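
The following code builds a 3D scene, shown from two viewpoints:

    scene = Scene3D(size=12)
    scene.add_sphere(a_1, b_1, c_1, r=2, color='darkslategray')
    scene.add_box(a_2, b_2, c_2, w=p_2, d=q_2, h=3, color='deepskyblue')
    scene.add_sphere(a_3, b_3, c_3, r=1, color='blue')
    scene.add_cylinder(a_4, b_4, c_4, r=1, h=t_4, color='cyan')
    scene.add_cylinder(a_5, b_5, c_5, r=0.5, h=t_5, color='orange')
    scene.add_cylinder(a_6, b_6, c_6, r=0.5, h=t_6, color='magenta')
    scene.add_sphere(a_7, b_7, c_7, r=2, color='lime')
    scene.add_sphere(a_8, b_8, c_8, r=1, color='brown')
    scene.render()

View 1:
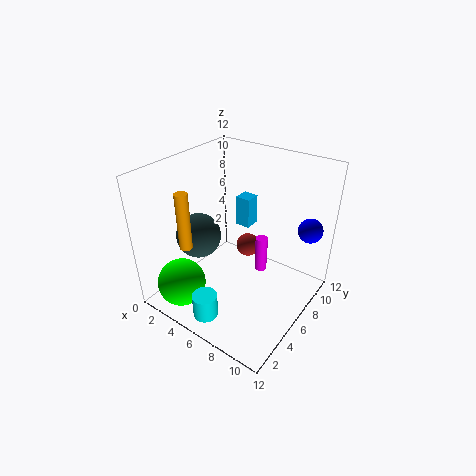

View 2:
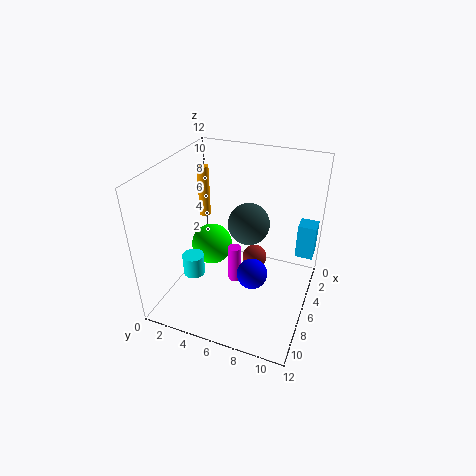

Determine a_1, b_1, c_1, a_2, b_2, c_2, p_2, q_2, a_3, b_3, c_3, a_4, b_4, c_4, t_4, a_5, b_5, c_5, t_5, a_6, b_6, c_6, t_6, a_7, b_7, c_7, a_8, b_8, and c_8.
a_1 = 2; b_1 = 5.5; c_1 = 5; a_2 = 2.5; b_2 = 10.5; c_2 = 4; p_2 = 1.5; q_2 = 1.5; a_3 = 11; b_3 = 9; c_3 = 7; a_4 = 6; b_4 = 1.5; c_4 = 1; t_4 = 2; a_5 = 4; b_5 = 2; c_5 = 6.5; t_5 = 4.5; a_6 = 8; b_6 = 6.5; c_6 = 3.5; t_6 = 3; a_7 = 3; b_7 = 2; c_7 = 2.5; a_8 = 6; b_8 = 7.5; c_8 = 4.5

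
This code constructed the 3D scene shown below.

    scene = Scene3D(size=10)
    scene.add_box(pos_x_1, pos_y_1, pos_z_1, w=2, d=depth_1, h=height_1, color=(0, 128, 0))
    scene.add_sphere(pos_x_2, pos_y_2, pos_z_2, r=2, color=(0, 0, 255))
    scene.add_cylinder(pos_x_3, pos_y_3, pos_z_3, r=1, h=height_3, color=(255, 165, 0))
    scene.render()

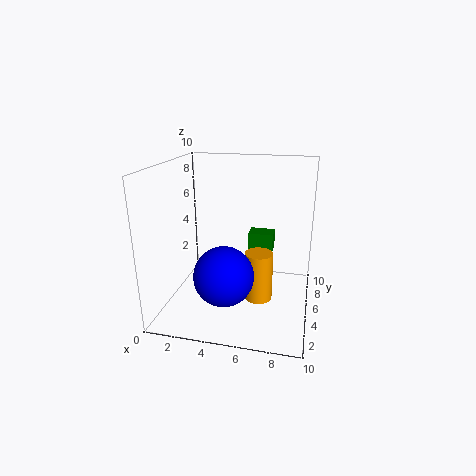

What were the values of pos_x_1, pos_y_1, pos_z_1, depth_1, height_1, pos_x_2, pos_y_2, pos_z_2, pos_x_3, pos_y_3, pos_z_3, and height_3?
pos_x_1 = 5; pos_y_1 = 8.5; pos_z_1 = 2.5; depth_1 = 1.5; height_1 = 1.5; pos_x_2 = 4.5; pos_y_2 = 3; pos_z_2 = 3; pos_x_3 = 6.5; pos_y_3 = 5; pos_z_3 = 0.5; height_3 = 3.5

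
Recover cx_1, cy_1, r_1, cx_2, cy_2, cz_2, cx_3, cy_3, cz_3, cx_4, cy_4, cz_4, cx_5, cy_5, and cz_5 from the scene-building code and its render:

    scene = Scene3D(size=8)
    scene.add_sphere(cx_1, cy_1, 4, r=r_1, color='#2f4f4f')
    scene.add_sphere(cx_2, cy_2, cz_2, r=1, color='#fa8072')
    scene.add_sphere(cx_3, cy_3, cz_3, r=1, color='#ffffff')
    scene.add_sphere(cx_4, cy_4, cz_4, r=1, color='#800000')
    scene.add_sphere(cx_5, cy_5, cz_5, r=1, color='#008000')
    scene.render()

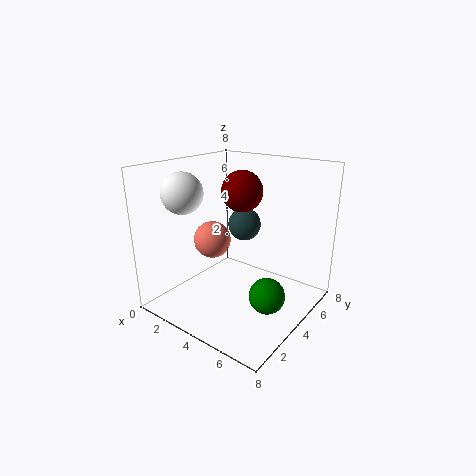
cx_1 = 3, cy_1 = 6, r_1 = 1, cx_2 = 3, cy_2 = 3, cz_2 = 4, cx_3 = 3, cy_3 = 1, cz_3 = 7, cx_4 = 5, cy_4 = 3, cz_4 = 7, cx_5 = 6, cy_5 = 4, cz_5 = 1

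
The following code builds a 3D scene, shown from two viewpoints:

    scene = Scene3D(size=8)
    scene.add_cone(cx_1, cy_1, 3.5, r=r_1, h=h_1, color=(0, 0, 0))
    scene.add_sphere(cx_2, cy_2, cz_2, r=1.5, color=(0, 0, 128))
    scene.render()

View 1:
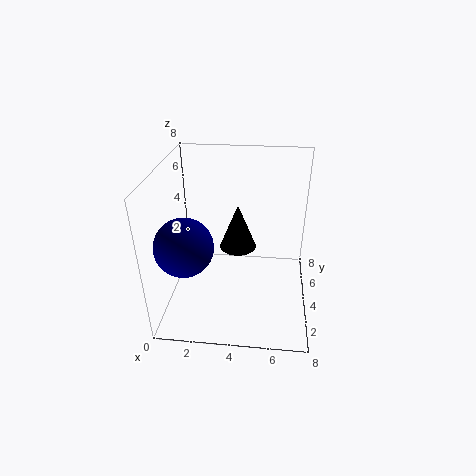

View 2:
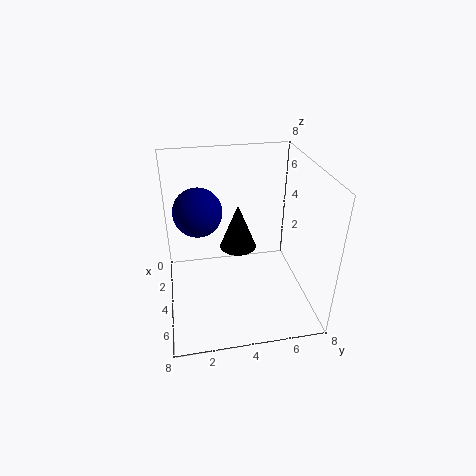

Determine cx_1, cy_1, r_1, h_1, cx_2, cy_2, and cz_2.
cx_1 = 4; cy_1 = 4; r_1 = 1; h_1 = 2.5; cx_2 = 1.5; cy_2 = 2; cz_2 = 4.5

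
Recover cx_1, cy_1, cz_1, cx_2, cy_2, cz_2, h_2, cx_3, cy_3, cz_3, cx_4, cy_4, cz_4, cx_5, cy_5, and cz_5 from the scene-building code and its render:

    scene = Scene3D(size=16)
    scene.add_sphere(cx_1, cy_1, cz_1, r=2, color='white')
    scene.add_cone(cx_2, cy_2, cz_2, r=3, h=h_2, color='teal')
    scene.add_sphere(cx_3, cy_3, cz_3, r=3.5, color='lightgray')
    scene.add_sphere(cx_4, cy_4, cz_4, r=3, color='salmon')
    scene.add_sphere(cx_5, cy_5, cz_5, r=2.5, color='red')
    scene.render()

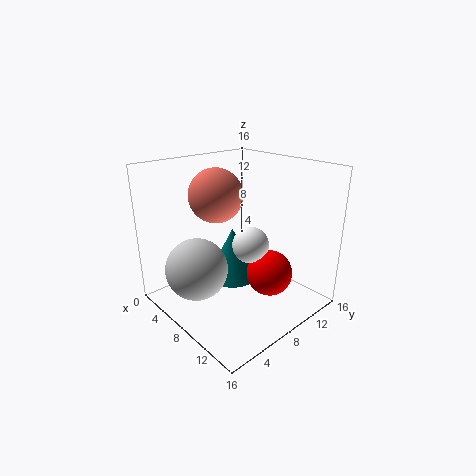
cx_1 = 9.5; cy_1 = 8.5; cz_1 = 7.5; cx_2 = 6.5; cy_2 = 8.5; cz_2 = 2.5; h_2 = 6; cx_3 = 5.5; cy_3 = 4; cz_3 = 4.5; cx_4 = 5.5; cy_4 = 7; cz_4 = 12.5; cx_5 = 11.5; cy_5 = 9.5; cz_5 = 4.5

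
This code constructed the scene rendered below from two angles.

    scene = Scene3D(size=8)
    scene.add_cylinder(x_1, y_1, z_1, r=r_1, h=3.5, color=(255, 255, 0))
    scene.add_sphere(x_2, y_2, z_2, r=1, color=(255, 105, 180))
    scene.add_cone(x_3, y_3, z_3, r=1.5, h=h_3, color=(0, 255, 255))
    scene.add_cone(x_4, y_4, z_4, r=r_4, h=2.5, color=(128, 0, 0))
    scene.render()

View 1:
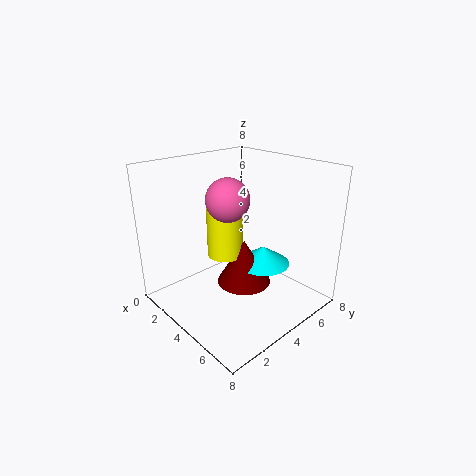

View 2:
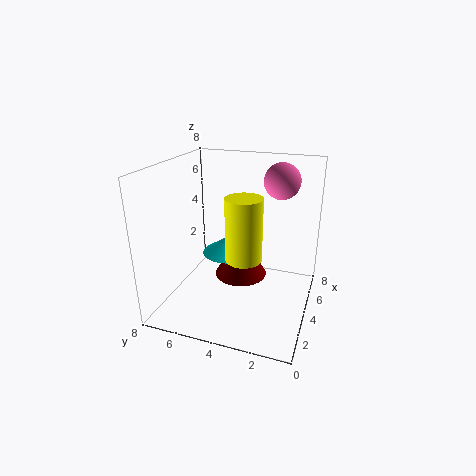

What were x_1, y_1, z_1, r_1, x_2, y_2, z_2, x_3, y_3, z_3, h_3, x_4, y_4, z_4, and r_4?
x_1 = 3.5, y_1 = 3.5, z_1 = 3, r_1 = 1, x_2 = 5.5, y_2 = 2, z_2 = 7, x_3 = 5, y_3 = 5, z_3 = 2.5, h_3 = 1, x_4 = 4.5, y_4 = 4, z_4 = 1.5, r_4 = 1.5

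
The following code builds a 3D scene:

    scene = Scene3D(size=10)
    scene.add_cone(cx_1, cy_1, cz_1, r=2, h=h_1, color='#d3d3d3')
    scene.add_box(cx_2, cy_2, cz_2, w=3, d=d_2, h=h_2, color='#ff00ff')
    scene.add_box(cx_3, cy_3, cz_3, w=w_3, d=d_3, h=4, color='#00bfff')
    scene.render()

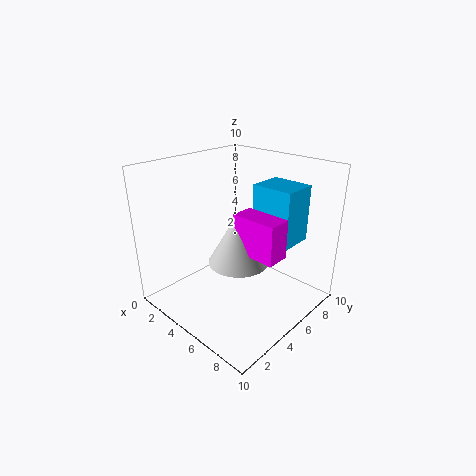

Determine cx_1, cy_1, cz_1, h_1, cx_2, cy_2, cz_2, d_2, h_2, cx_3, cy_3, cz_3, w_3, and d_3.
cx_1 = 6; cy_1 = 4; cz_1 = 4; h_1 = 3.5; cx_2 = 6; cy_2 = 3.5; cz_2 = 5; d_2 = 1.5; h_2 = 2.5; cx_3 = 5; cy_3 = 6.5; cz_3 = 4.5; w_3 = 3; d_3 = 2.5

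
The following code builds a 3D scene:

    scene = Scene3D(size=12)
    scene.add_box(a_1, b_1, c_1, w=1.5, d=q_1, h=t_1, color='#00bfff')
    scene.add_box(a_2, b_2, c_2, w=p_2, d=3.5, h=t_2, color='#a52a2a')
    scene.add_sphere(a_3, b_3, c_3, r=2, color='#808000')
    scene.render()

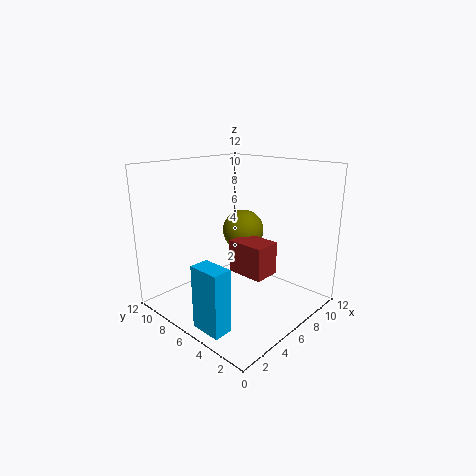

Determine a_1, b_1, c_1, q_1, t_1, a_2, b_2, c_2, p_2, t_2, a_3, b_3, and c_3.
a_1 = 0.5; b_1 = 3; c_1 = 0.5; q_1 = 2.5; t_1 = 5; a_2 = 7; b_2 = 4.5; c_2 = 2; p_2 = 2.5; t_2 = 3; a_3 = 10; b_3 = 9; c_3 = 5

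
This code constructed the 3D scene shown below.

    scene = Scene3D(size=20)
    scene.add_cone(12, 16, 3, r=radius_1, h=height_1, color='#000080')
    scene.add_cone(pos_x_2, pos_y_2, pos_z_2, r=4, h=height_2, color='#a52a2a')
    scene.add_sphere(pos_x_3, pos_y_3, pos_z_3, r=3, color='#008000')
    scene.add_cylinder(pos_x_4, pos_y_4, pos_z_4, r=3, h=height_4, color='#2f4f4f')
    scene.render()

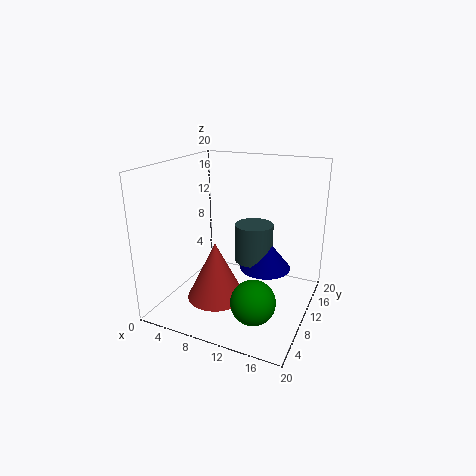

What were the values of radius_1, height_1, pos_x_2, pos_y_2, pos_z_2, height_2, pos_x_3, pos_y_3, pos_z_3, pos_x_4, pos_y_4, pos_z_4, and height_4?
radius_1 = 4
height_1 = 5
pos_x_2 = 8
pos_y_2 = 7
pos_z_2 = 2
height_2 = 8
pos_x_3 = 14
pos_y_3 = 6
pos_z_3 = 3
pos_x_4 = 10
pos_y_4 = 16
pos_z_4 = 4
height_4 = 6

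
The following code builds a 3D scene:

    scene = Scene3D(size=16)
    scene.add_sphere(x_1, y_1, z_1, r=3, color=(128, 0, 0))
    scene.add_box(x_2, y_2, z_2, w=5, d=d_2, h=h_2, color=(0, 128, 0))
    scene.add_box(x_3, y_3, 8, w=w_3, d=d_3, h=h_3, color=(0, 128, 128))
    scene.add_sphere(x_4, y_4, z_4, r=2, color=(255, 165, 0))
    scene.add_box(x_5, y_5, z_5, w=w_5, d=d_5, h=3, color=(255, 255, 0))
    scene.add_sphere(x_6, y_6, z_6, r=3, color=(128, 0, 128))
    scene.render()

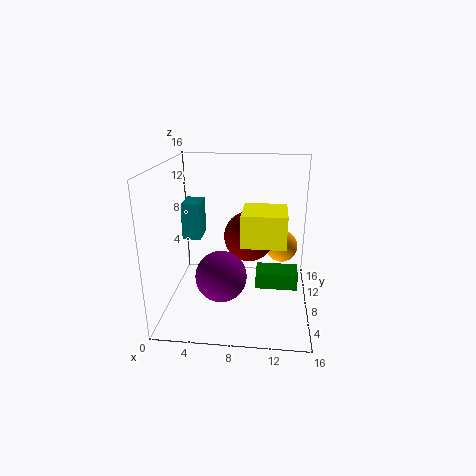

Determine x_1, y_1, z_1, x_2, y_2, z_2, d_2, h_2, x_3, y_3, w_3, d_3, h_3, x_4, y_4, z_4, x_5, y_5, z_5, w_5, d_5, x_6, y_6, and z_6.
x_1 = 9; y_1 = 11; z_1 = 7; x_2 = 10; y_2 = 9; z_2 = 1; d_2 = 3; h_2 = 2; x_3 = 2; y_3 = 7; w_3 = 2; d_3 = 3; h_3 = 4; x_4 = 13; y_4 = 13; z_4 = 5; x_5 = 9; y_5 = 1; z_5 = 10; w_5 = 4; d_5 = 4; x_6 = 6; y_6 = 8; z_6 = 3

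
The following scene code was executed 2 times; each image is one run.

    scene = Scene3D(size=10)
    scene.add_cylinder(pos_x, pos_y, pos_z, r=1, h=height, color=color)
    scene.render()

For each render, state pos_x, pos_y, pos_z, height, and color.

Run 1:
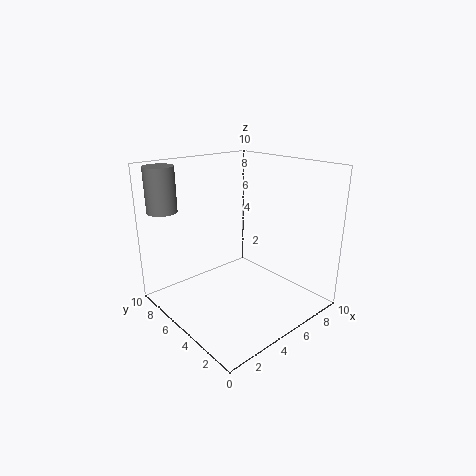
pos_x = 1
pos_y = 8
pos_z = 7
height = 3
color = 'gray'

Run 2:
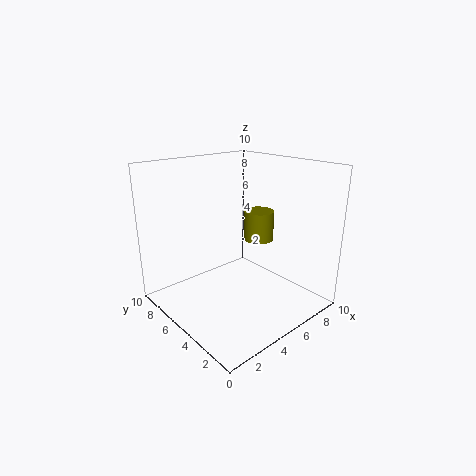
pos_x = 6
pos_y = 4
pos_z = 5
height = 2
color = 'olive'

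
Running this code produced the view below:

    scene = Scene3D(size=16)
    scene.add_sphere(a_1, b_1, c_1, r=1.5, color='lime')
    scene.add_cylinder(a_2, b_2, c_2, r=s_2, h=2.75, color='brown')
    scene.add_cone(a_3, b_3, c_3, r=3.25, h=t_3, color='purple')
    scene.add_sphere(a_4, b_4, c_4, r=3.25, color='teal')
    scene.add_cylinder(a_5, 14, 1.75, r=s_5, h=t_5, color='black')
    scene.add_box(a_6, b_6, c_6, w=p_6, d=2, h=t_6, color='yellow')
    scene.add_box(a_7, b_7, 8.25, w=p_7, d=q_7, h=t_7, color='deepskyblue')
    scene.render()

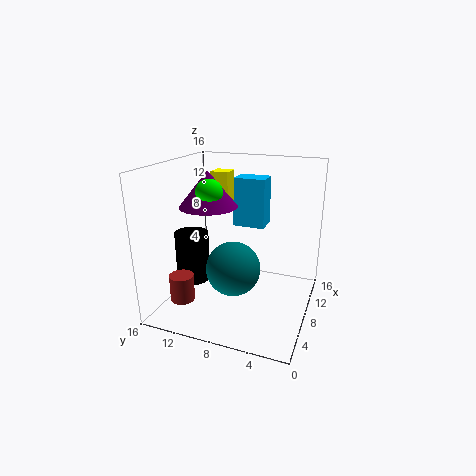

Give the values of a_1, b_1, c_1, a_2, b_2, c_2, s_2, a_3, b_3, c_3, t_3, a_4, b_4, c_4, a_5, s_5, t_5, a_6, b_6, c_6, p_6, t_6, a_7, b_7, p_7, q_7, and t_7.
a_1 = 7.25
b_1 = 11
c_1 = 13
a_2 = 2.25
b_2 = 12
c_2 = 2.75
s_2 = 1.25
a_3 = 8
b_3 = 11.5
c_3 = 11.25
t_3 = 4
a_4 = 9
b_4 = 9
c_4 = 3.5
a_5 = 8.25
s_5 = 2
t_5 = 6
a_6 = 8.75
b_6 = 9.5
c_6 = 11.5
p_6 = 2
t_6 = 3.5
a_7 = 11
b_7 = 6
p_7 = 2.75
q_7 = 3.75
t_7 = 5.75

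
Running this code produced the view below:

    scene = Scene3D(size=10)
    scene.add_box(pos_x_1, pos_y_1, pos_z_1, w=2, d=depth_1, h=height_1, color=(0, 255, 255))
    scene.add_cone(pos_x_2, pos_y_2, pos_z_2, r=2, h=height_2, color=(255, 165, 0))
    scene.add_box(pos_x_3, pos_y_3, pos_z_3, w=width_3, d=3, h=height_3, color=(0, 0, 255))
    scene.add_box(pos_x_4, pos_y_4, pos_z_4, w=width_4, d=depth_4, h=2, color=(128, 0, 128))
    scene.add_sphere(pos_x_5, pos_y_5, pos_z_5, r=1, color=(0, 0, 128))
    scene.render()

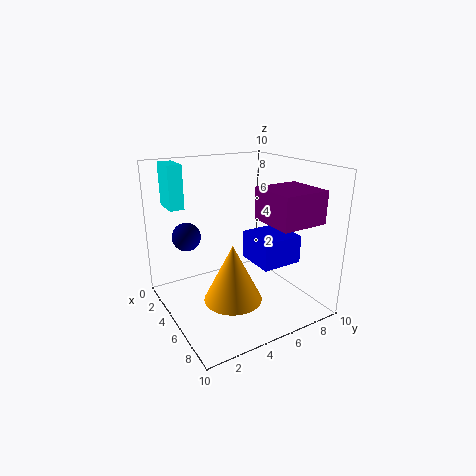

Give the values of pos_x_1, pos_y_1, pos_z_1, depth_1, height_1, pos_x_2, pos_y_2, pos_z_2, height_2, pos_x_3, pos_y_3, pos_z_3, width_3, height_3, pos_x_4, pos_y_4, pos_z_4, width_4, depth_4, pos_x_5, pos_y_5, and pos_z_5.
pos_x_1 = 1, pos_y_1 = 1, pos_z_1 = 7, depth_1 = 1, height_1 = 3, pos_x_2 = 6, pos_y_2 = 4, pos_z_2 = 1, height_2 = 4, pos_x_3 = 4, pos_y_3 = 6, pos_z_3 = 3, width_3 = 3, height_3 = 2, pos_x_4 = 7, pos_y_4 = 5, pos_z_4 = 7, width_4 = 3, depth_4 = 3, pos_x_5 = 3, pos_y_5 = 2, pos_z_5 = 5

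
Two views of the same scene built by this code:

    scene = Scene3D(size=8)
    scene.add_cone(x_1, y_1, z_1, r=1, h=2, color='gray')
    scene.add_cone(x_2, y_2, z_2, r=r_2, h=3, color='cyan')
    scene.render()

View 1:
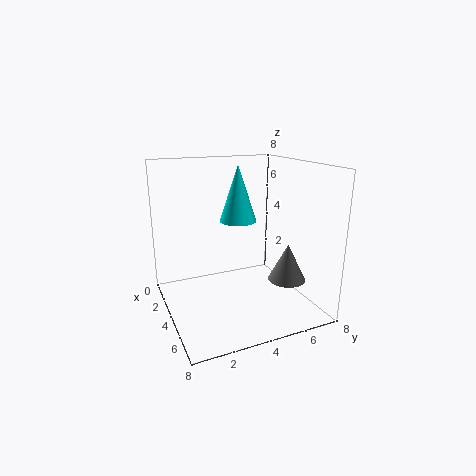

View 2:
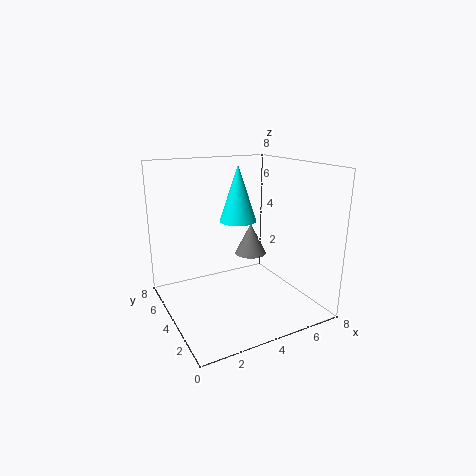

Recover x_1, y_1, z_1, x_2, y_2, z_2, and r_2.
x_1 = 6; y_1 = 6; z_1 = 2; x_2 = 4; y_2 = 4; z_2 = 5; r_2 = 1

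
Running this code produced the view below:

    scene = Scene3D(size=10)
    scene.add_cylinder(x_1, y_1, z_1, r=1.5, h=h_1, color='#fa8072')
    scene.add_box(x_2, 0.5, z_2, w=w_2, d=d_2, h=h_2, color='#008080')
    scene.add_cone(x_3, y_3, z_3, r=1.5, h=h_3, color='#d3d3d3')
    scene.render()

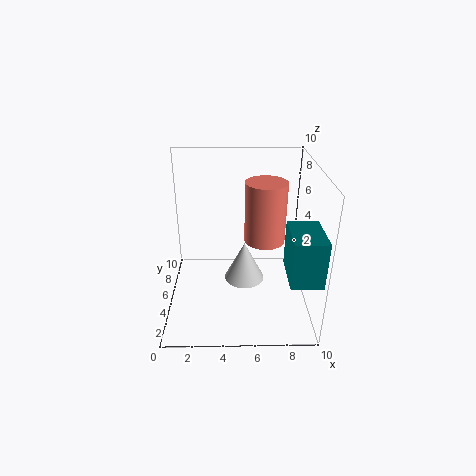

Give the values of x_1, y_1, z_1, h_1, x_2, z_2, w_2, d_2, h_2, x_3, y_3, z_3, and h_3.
x_1 = 7, y_1 = 6.5, z_1 = 4, h_1 = 4.5, x_2 = 8, z_2 = 4, w_2 = 2, d_2 = 3, h_2 = 3, x_3 = 5.5, y_3 = 6, z_3 = 1, h_3 = 3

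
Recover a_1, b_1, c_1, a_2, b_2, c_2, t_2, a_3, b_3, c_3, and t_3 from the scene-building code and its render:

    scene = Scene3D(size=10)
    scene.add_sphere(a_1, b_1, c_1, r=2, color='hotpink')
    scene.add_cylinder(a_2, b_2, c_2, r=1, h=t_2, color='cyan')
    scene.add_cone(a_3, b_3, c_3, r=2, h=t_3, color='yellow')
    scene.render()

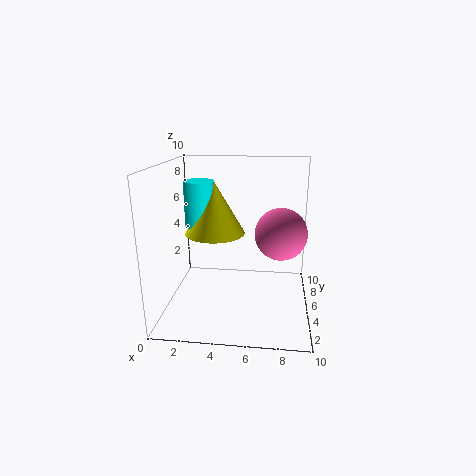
a_1 = 8, b_1 = 7.5, c_1 = 4.5, a_2 = 2.5, b_2 = 4.5, c_2 = 6, t_2 = 3, a_3 = 3.5, b_3 = 4.5, c_3 = 5.5, t_3 = 3.5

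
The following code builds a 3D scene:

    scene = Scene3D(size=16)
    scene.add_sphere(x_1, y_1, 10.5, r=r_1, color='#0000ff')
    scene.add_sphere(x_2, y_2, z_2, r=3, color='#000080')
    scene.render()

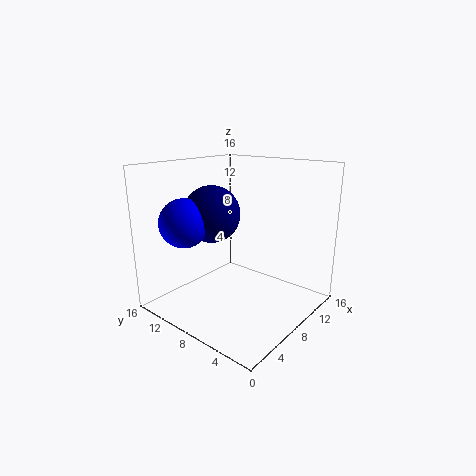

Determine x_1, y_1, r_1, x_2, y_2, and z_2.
x_1 = 2.5; y_1 = 10.5; r_1 = 2.5; x_2 = 5.5; y_2 = 9.5; z_2 = 11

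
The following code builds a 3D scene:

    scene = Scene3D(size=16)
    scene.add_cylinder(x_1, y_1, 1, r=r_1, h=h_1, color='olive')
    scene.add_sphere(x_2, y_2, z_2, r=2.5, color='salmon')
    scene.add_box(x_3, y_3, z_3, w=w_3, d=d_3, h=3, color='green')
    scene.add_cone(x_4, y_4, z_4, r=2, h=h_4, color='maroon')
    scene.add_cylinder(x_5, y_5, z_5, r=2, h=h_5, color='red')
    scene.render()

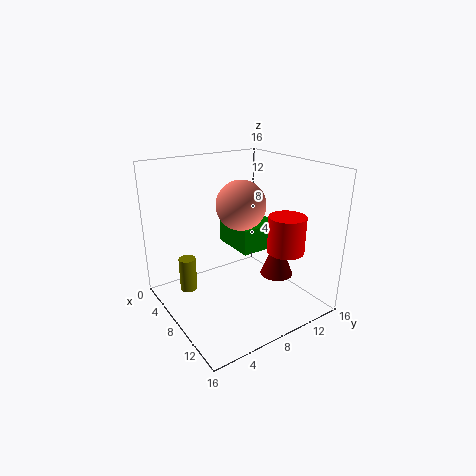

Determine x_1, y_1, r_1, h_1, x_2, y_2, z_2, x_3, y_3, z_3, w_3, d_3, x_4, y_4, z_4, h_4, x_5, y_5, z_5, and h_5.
x_1 = 4, y_1 = 3.5, r_1 = 1, h_1 = 4, x_2 = 10, y_2 = 7, z_2 = 12.5, x_3 = 2.5, y_3 = 9, z_3 = 5.5, w_3 = 5.5, d_3 = 5, x_4 = 8.5, y_4 = 13.5, z_4 = 2, h_4 = 5, x_5 = 12, y_5 = 11.5, z_5 = 7, h_5 = 4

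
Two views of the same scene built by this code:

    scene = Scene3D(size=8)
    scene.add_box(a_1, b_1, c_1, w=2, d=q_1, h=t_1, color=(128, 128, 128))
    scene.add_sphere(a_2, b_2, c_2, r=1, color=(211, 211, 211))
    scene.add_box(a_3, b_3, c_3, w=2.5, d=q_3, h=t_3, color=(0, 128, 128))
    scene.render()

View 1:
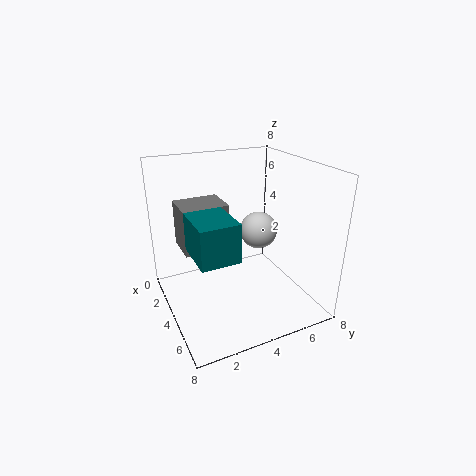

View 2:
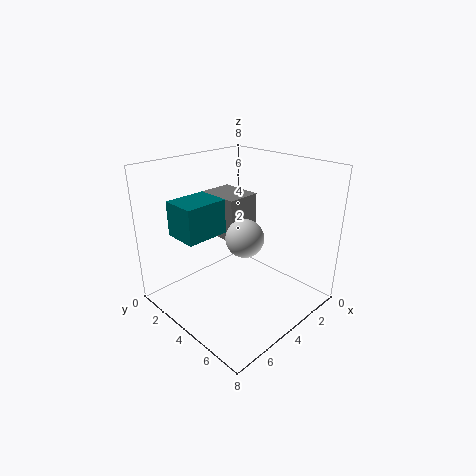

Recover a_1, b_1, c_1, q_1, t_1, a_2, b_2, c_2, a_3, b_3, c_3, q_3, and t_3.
a_1 = 2; b_1 = 1; c_1 = 3.5; q_1 = 2.5; t_1 = 2.5; a_2 = 4.5; b_2 = 5; c_2 = 4.5; a_3 = 4; b_3 = 1; c_3 = 4; q_3 = 2; t_3 = 2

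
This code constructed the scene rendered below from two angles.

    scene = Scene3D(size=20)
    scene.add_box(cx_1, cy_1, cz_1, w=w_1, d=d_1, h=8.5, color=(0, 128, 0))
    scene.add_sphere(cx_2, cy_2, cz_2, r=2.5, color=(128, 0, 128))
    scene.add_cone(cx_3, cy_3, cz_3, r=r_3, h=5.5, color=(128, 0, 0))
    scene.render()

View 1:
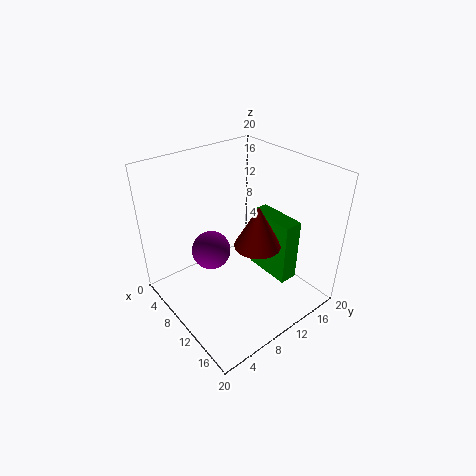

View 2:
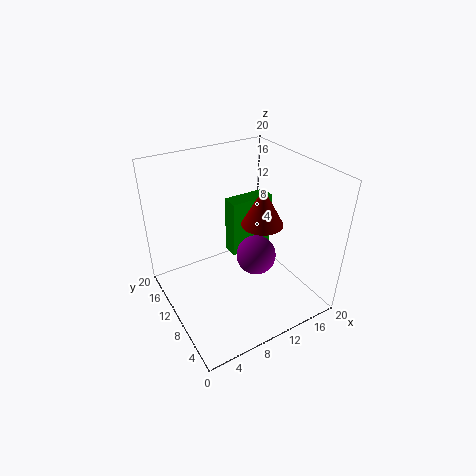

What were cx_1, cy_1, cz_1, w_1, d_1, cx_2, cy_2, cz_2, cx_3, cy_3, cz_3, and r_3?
cx_1 = 10.5
cy_1 = 12
cz_1 = 5.5
w_1 = 6.5
d_1 = 2.5
cx_2 = 10
cy_2 = 5.5
cz_2 = 10
cx_3 = 14
cy_3 = 10
cz_3 = 11
r_3 = 3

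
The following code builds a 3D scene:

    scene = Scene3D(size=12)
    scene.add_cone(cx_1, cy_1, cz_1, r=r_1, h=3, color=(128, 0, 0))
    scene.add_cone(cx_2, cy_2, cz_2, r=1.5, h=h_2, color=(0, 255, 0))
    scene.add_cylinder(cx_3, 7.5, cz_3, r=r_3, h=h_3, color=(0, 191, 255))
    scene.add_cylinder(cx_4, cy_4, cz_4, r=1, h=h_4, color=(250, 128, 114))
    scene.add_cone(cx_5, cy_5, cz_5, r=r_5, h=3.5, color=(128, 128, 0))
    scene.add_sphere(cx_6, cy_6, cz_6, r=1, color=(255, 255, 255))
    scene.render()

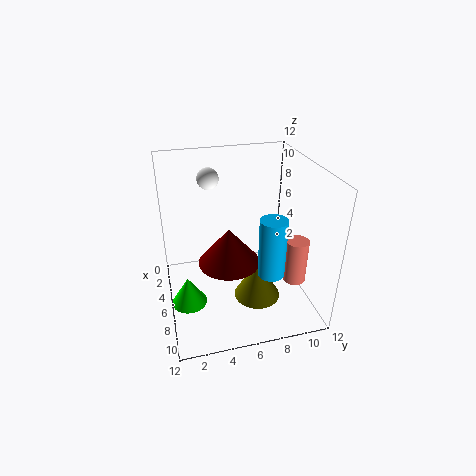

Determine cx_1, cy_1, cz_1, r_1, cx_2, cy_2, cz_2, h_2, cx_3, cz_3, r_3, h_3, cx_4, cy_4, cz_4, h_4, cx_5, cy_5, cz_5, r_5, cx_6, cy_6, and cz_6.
cx_1 = 7
cy_1 = 5
cz_1 = 4.5
r_1 = 2.5
cx_2 = 6.5
cy_2 = 1.5
cz_2 = 0.5
h_2 = 2.5
cx_3 = 10
cz_3 = 5
r_3 = 1
h_3 = 4.5
cx_4 = 7
cy_4 = 11
cz_4 = 1.5
h_4 = 4
cx_5 = 7
cy_5 = 7.5
cz_5 = 0.5
r_5 = 2
cx_6 = 1
cy_6 = 4.5
cz_6 = 9.5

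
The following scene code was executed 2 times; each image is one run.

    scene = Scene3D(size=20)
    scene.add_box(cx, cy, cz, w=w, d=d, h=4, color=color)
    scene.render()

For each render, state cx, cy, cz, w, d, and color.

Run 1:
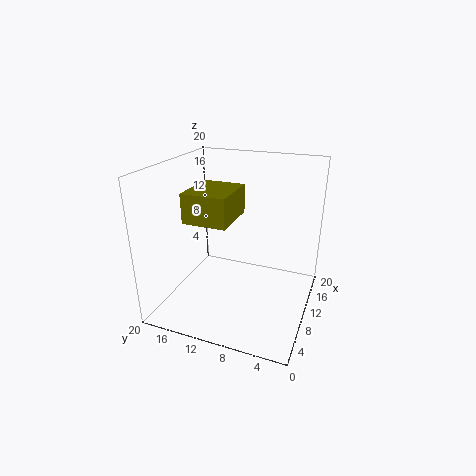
cx = 5.5; cy = 10; cz = 13; w = 7; d = 6; color = 'olive'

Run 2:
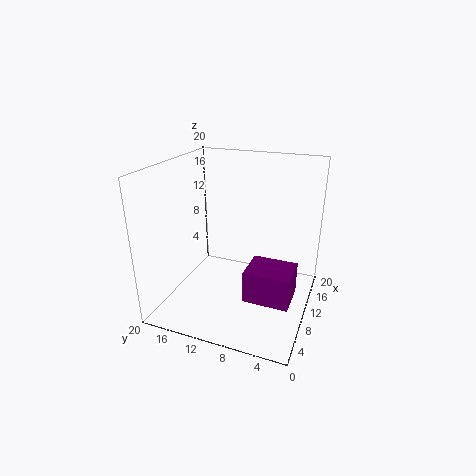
cx = 2.5; cy = 1; cz = 5.5; w = 4.5; d = 5.5; color = 'purple'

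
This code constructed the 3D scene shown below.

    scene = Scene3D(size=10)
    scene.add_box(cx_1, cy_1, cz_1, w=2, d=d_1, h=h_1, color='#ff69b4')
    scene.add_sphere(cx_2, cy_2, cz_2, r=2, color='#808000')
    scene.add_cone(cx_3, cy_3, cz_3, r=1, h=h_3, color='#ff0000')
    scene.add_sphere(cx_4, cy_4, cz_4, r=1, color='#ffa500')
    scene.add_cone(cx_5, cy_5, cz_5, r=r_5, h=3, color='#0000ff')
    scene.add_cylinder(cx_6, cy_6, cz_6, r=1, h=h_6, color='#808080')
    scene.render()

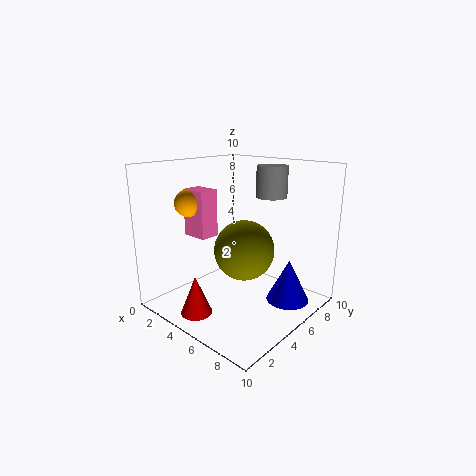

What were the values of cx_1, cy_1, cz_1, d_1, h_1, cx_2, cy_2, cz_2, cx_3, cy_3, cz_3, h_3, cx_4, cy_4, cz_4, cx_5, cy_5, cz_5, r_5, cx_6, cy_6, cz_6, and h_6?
cx_1 = 0.5
cy_1 = 4
cz_1 = 4.5
d_1 = 1.5
h_1 = 3.5
cx_2 = 6
cy_2 = 4.5
cz_2 = 4.5
cx_3 = 5
cy_3 = 1
cz_3 = 1
h_3 = 2.5
cx_4 = 1
cy_4 = 4
cz_4 = 7
cx_5 = 8
cy_5 = 7
cz_5 = 0.5
r_5 = 1.5
cx_6 = 7
cy_6 = 6
cz_6 = 8
h_6 = 2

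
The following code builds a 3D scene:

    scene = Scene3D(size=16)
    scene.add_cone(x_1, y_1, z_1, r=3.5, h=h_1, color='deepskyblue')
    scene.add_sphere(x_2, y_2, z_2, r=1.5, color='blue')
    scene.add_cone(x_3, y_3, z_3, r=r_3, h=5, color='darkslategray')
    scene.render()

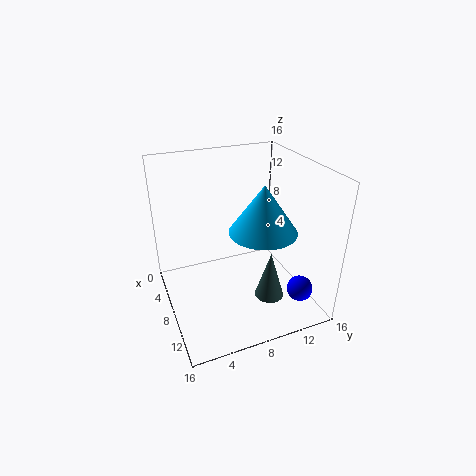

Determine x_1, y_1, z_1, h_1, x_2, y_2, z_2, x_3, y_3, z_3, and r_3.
x_1 = 11, y_1 = 9.5, z_1 = 10, h_1 = 5, x_2 = 11.5, y_2 = 14.5, z_2 = 1.5, x_3 = 13, y_3 = 9.5, z_3 = 3.5, r_3 = 1.5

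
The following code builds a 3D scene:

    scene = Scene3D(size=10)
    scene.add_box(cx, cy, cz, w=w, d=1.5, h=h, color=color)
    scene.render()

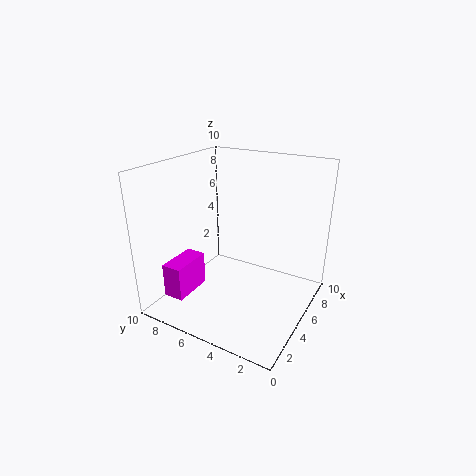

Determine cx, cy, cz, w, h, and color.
cx = 2, cy = 8, cz = 0.5, w = 3, h = 2.5, color = 'magenta'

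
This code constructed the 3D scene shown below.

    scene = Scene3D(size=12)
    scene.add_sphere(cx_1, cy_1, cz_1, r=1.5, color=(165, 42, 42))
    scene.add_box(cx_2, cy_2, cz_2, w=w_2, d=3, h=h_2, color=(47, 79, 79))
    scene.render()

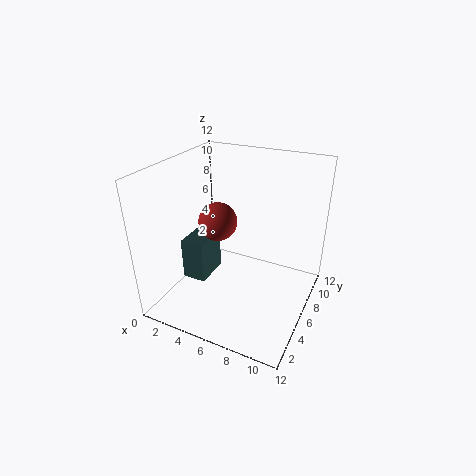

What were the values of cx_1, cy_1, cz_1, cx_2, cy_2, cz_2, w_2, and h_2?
cx_1 = 5, cy_1 = 4.5, cz_1 = 8, cx_2 = 2, cy_2 = 3.5, cz_2 = 2.5, w_2 = 2, h_2 = 3.5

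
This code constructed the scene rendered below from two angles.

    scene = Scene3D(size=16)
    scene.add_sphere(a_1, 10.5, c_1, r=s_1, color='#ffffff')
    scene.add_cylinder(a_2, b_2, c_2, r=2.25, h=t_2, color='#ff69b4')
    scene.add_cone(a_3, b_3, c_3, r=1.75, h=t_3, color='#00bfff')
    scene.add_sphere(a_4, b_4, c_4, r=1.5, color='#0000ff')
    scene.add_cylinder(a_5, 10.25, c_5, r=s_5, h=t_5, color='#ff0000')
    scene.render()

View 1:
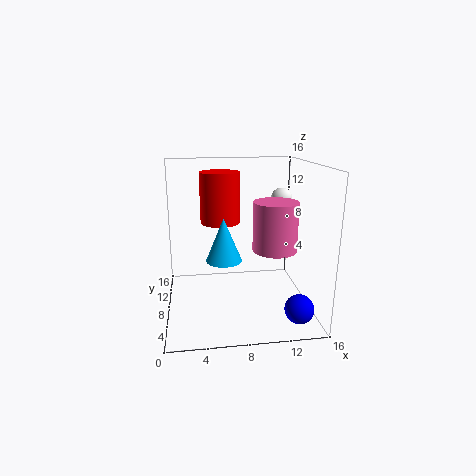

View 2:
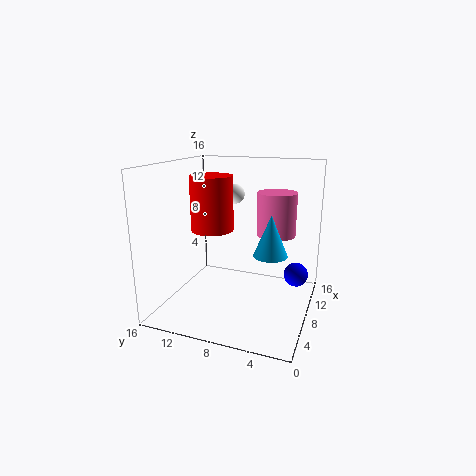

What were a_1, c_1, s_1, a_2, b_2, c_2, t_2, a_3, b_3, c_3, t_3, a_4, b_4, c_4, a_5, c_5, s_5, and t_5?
a_1 = 13.5; c_1 = 11.75; s_1 = 1.25; a_2 = 11.25; b_2 = 4.5; c_2 = 7.75; t_2 = 5; a_3 = 6; b_3 = 3.75; c_3 = 7.25; t_3 = 4.25; a_4 = 13.5; b_4 = 2.25; c_4 = 2; a_5 = 6.25; c_5 = 9.25; s_5 = 2.25; t_5 = 5.75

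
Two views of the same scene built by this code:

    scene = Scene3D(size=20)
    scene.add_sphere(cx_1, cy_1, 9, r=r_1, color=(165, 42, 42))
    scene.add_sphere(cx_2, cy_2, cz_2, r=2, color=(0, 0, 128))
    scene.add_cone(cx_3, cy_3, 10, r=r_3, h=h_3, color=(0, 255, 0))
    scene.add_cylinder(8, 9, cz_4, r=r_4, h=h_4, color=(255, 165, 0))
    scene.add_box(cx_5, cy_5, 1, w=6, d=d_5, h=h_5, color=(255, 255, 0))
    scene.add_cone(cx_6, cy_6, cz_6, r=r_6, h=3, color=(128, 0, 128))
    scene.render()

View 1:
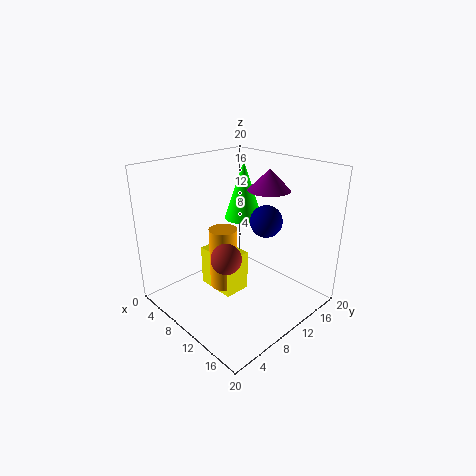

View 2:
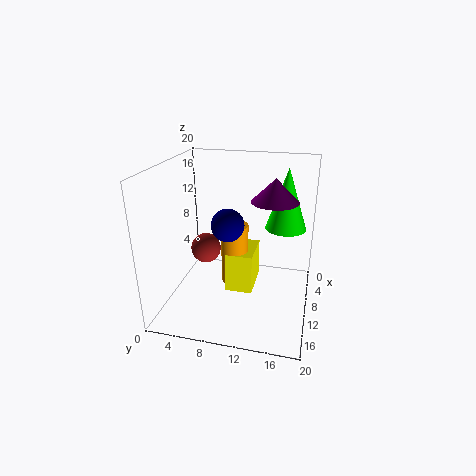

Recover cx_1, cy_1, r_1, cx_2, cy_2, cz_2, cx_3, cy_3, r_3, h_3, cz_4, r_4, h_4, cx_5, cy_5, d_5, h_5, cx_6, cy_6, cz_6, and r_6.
cx_1 = 12, cy_1 = 6, r_1 = 2, cx_2 = 15, cy_2 = 10, cz_2 = 14, cx_3 = 5, cy_3 = 16, r_3 = 3, h_3 = 9, cz_4 = 2, r_4 = 2, h_4 = 9, cx_5 = 4, cy_5 = 8, d_5 = 4, h_5 = 6, cx_6 = 11, cy_6 = 15, cz_6 = 16, r_6 = 3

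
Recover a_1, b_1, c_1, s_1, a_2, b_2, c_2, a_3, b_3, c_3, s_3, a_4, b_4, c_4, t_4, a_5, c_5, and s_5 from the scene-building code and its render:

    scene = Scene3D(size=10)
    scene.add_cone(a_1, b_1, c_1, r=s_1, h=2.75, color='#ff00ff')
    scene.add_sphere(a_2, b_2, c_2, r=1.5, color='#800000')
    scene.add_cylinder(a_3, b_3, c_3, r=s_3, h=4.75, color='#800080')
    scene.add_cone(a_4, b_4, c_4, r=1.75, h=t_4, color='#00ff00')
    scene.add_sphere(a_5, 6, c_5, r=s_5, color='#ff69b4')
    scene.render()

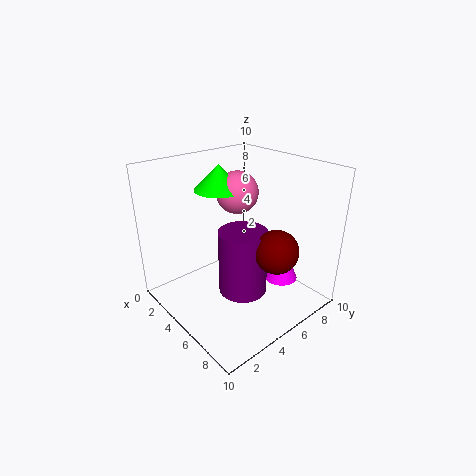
a_1 = 6.5; b_1 = 8; c_1 = 1.25; s_1 = 1.25; a_2 = 7.5; b_2 = 6.25; c_2 = 4.5; a_3 = 5.25; b_3 = 5.25; c_3 = 0.75; s_3 = 1.75; a_4 = 3; b_4 = 5; c_4 = 8; t_4 = 1.75; a_5 = 3.75; c_5 = 7.75; s_5 = 1.5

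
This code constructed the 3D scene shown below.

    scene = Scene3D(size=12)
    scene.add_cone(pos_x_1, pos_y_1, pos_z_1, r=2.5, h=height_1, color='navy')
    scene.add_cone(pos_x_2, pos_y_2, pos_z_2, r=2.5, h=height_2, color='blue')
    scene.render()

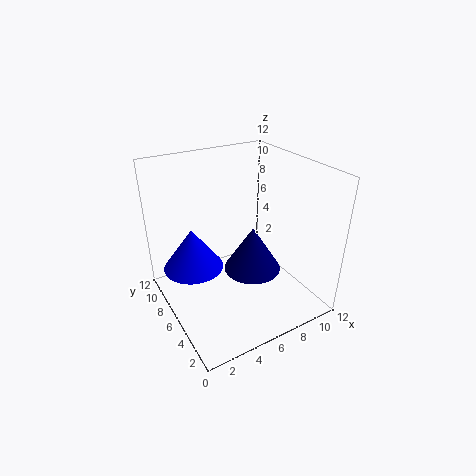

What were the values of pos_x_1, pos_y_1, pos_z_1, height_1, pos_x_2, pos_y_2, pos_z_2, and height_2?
pos_x_1 = 7.5
pos_y_1 = 6
pos_z_1 = 2.5
height_1 = 4
pos_x_2 = 2.5
pos_y_2 = 7.5
pos_z_2 = 3.5
height_2 = 3.5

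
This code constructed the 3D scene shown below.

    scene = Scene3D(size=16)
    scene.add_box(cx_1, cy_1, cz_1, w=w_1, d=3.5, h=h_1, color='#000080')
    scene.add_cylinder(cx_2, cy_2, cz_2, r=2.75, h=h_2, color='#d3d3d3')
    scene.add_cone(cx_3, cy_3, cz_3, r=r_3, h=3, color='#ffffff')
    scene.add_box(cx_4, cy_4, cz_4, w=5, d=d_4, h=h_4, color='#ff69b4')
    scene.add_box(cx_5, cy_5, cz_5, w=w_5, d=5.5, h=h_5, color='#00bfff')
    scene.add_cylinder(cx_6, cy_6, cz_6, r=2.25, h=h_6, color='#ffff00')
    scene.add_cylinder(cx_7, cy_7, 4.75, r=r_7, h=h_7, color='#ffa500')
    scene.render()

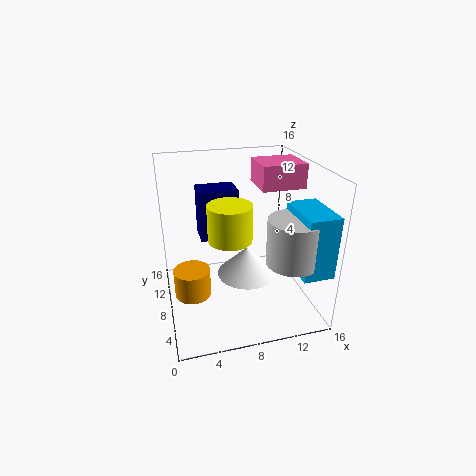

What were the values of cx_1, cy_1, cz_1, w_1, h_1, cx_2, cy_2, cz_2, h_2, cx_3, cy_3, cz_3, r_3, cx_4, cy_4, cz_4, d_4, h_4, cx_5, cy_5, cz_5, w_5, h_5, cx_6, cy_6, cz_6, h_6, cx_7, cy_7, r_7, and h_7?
cx_1 = 4.5; cy_1 = 12.25; cz_1 = 5.75; w_1 = 4.75; h_1 = 6.25; cx_2 = 12.5; cy_2 = 3.25; cz_2 = 7; h_2 = 4.75; cx_3 = 8; cy_3 = 4.5; cz_3 = 5.75; r_3 = 3; cx_4 = 10.75; cy_4 = 8; cz_4 = 13; d_4 = 4.5; h_4 = 2.75; cx_5 = 12.75; cy_5 = 0.75; cz_5 = 6; w_5 = 3.25; h_5 = 6.5; cx_6 = 6.5; cy_6 = 5.5; cz_6 = 9.25; h_6 = 3.75; cx_7 = 2.25; cy_7 = 3.75; r_7 = 1.75; h_7 = 2.75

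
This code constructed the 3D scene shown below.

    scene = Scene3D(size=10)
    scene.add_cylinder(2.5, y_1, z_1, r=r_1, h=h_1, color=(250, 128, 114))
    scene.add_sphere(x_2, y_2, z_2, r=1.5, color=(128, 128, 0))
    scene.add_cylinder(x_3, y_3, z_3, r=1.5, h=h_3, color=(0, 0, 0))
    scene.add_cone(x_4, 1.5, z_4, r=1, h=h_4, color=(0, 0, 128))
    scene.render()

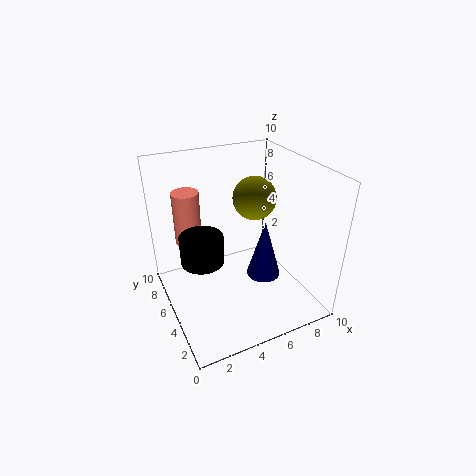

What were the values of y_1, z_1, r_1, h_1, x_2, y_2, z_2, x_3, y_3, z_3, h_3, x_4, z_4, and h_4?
y_1 = 8.5; z_1 = 3.5; r_1 = 1; h_1 = 4; x_2 = 6.5; y_2 = 5.5; z_2 = 7.5; x_3 = 2.5; y_3 = 5.5; z_3 = 3.5; h_3 = 2; x_4 = 5; z_4 = 4.5; h_4 = 3.5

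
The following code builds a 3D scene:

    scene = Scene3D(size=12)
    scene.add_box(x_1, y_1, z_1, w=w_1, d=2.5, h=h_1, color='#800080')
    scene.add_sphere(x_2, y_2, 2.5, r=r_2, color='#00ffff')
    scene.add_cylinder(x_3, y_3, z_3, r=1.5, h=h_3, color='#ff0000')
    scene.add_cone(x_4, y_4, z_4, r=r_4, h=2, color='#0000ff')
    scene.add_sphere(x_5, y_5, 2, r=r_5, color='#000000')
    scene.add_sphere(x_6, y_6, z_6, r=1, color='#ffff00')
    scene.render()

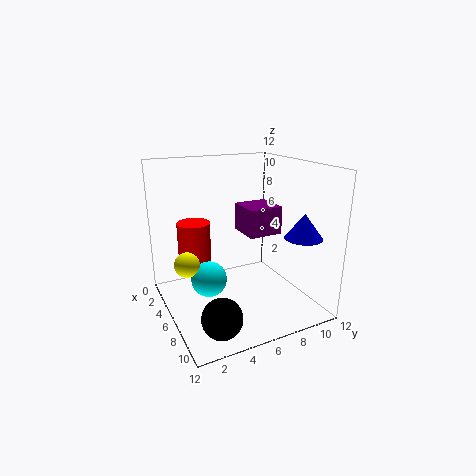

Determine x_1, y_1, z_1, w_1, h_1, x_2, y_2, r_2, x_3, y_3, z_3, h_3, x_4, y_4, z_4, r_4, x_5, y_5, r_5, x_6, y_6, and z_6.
x_1 = 7.5, y_1 = 5, z_1 = 7.5, w_1 = 2.5, h_1 = 2, x_2 = 5.5, y_2 = 3.5, r_2 = 1.5, x_3 = 2, y_3 = 3.5, z_3 = 2, h_3 = 4.5, x_4 = 9.5, y_4 = 10, z_4 = 6.5, r_4 = 1.5, x_5 = 10.5, y_5 = 2.5, r_5 = 1.5, x_6 = 6, y_6 = 1.5, z_6 = 4.5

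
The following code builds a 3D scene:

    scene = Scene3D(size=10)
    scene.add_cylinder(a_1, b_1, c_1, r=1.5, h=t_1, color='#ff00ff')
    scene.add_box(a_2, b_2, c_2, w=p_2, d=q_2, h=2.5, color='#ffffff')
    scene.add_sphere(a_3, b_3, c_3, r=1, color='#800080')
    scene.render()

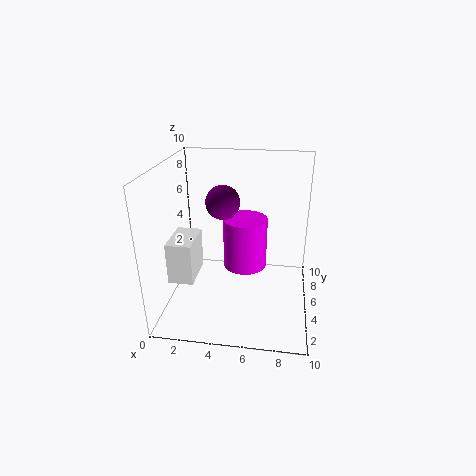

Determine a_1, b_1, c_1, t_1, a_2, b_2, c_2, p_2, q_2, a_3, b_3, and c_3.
a_1 = 5.5; b_1 = 5; c_1 = 3; t_1 = 3.5; a_2 = 1.5; b_2 = 0.5; c_2 = 4; p_2 = 1.5; q_2 = 2.5; a_3 = 4.5; b_3 = 2.5; c_3 = 8.5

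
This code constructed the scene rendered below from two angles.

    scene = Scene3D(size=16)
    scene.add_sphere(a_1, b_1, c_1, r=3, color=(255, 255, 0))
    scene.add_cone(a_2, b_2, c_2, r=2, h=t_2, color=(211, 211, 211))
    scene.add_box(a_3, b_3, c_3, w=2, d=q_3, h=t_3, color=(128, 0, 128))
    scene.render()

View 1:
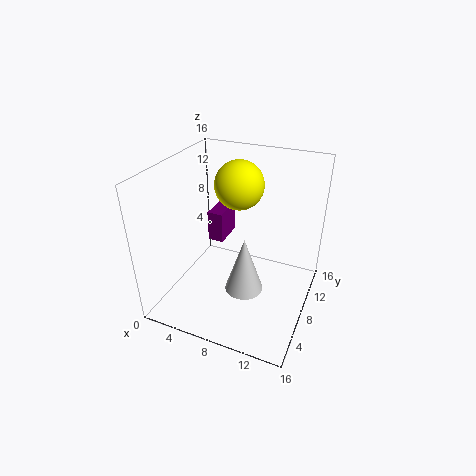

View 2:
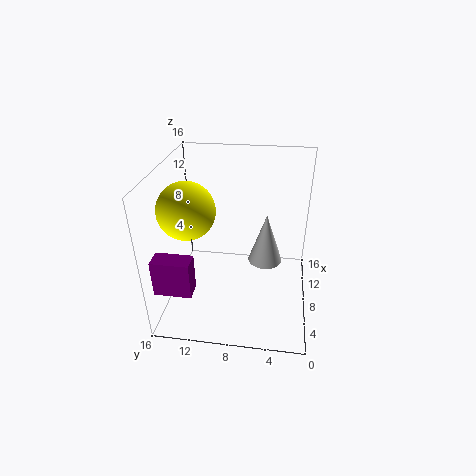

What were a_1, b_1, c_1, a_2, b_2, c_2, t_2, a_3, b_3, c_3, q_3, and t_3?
a_1 = 6; b_1 = 13; c_1 = 12; a_2 = 10; b_2 = 5; c_2 = 4; t_2 = 6; a_3 = 2; b_3 = 12; c_3 = 4; q_3 = 4; t_3 = 4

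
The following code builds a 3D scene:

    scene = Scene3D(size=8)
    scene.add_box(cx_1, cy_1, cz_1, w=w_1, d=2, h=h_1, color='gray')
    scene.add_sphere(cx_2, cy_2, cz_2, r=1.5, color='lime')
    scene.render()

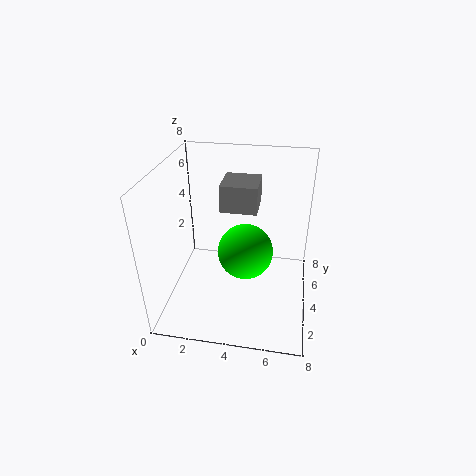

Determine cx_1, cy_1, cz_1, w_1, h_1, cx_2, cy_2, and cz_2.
cx_1 = 3; cy_1 = 4; cz_1 = 5.5; w_1 = 2; h_1 = 1.5; cx_2 = 4.5; cy_2 = 3.5; cz_2 = 3.5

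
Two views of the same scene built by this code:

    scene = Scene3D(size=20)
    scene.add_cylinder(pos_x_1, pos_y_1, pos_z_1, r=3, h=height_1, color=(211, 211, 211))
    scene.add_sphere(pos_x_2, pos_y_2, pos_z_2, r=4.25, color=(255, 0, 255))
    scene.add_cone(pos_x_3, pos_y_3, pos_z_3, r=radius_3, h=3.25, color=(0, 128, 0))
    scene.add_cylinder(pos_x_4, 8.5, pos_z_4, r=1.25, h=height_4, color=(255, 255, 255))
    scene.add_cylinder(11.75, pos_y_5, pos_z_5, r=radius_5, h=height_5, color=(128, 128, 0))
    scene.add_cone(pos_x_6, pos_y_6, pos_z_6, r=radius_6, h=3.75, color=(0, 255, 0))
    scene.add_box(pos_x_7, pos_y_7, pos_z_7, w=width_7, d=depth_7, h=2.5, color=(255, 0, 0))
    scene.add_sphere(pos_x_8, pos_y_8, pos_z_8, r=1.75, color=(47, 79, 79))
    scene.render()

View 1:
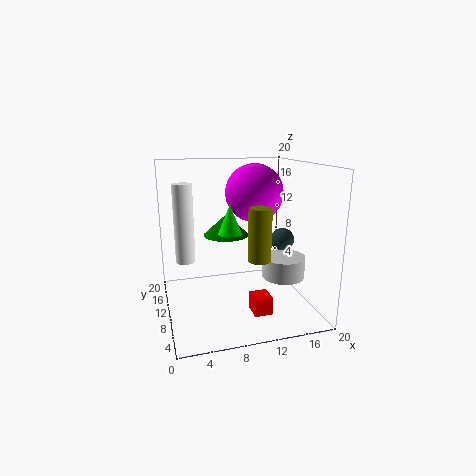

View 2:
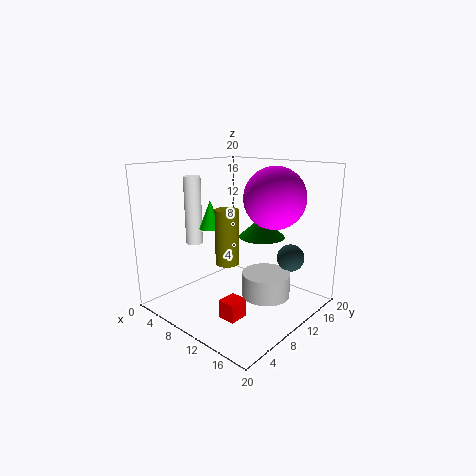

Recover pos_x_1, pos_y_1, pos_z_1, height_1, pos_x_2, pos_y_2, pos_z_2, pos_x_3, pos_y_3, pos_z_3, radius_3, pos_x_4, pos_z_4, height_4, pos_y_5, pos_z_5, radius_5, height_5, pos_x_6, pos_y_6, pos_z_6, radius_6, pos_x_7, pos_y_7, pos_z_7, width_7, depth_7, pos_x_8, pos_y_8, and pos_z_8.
pos_x_1 = 16.25, pos_y_1 = 8.25, pos_z_1 = 4.25, height_1 = 3, pos_x_2 = 13.5, pos_y_2 = 13.5, pos_z_2 = 15.5, pos_x_3 = 9.75, pos_y_3 = 15.75, pos_z_3 = 8.75, radius_3 = 3.5, pos_x_4 = 2.5, pos_z_4 = 8, height_4 = 10, pos_y_5 = 6, pos_z_5 = 8, radius_5 = 1.5, height_5 = 7, pos_x_6 = 8, pos_y_6 = 6.75, pos_z_6 = 11.75, radius_6 = 1.5, pos_x_7 = 11, pos_y_7 = 5, pos_z_7 = 0.25, width_7 = 2.5, depth_7 = 2.75, pos_x_8 = 17.5, pos_y_8 = 11.75, pos_z_8 = 8.5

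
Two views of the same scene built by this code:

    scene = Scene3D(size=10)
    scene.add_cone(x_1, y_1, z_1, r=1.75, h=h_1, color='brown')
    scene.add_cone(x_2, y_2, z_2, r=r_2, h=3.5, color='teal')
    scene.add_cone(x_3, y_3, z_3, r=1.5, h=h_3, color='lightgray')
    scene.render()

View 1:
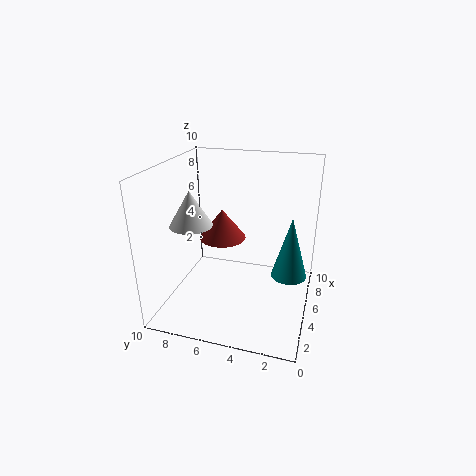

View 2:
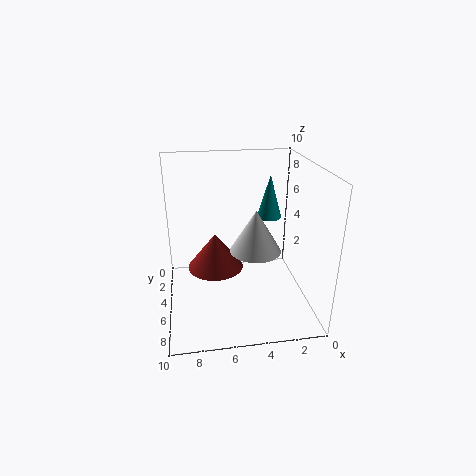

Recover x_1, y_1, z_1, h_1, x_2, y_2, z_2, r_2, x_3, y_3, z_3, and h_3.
x_1 = 6.75; y_1 = 6.75; z_1 = 4; h_1 = 2.25; x_2 = 1.75; y_2 = 1; z_2 = 4.75; r_2 = 1; x_3 = 4.5; y_3 = 8.25; z_3 = 5.75; h_3 = 2.5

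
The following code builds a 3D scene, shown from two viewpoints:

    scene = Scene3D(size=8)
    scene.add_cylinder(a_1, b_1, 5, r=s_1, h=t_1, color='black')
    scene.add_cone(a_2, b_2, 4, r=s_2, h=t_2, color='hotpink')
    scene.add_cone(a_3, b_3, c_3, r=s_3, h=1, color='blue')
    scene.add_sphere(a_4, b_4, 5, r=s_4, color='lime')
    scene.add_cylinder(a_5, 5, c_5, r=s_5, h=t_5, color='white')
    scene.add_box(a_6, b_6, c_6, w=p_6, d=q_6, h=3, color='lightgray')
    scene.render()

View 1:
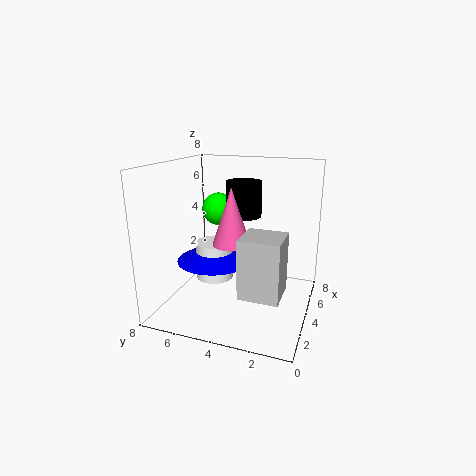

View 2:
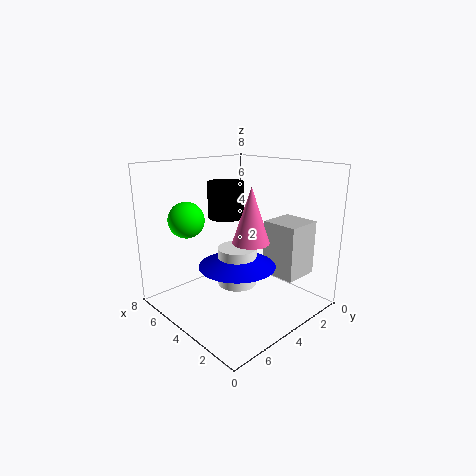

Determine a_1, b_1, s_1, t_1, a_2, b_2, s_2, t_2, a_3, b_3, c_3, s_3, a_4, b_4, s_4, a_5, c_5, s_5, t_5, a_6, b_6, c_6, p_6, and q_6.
a_1 = 5, b_1 = 4, s_1 = 1, t_1 = 2, a_2 = 3, b_2 = 4, s_2 = 1, t_2 = 3, a_3 = 3, b_3 = 5, c_3 = 3, s_3 = 2, a_4 = 6, b_4 = 6, s_4 = 1, a_5 = 3, c_5 = 2, s_5 = 1, t_5 = 2, a_6 = 1, b_6 = 1, c_6 = 2, p_6 = 2, q_6 = 2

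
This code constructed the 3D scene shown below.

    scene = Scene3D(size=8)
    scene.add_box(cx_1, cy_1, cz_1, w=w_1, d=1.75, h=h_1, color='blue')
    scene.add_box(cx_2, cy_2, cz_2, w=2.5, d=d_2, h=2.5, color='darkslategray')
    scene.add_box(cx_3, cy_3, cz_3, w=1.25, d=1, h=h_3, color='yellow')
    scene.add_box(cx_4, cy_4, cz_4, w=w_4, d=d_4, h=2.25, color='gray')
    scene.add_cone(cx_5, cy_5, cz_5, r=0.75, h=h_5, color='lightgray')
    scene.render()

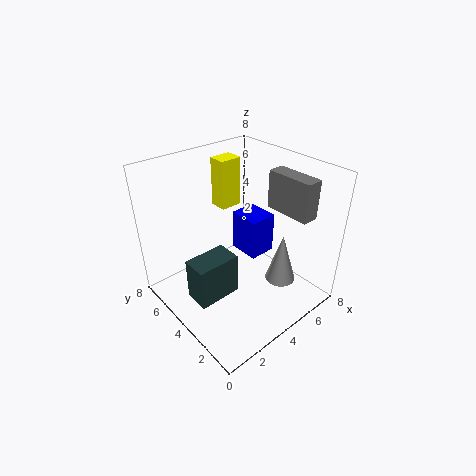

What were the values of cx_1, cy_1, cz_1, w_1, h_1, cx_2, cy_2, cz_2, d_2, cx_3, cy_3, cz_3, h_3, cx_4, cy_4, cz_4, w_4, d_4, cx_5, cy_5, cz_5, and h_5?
cx_1 = 4.25; cy_1 = 3; cz_1 = 3; w_1 = 1.5; h_1 = 2.25; cx_2 = 1.25; cy_2 = 3.75; cz_2 = 0.5; d_2 = 1.5; cx_3 = 4; cy_3 = 5.25; cz_3 = 5.25; h_3 = 2.75; cx_4 = 6.5; cy_4 = 1.5; cz_4 = 5; w_4 = 1; d_4 = 2.75; cx_5 = 4.25; cy_5 = 1; cz_5 = 3; h_5 = 2.5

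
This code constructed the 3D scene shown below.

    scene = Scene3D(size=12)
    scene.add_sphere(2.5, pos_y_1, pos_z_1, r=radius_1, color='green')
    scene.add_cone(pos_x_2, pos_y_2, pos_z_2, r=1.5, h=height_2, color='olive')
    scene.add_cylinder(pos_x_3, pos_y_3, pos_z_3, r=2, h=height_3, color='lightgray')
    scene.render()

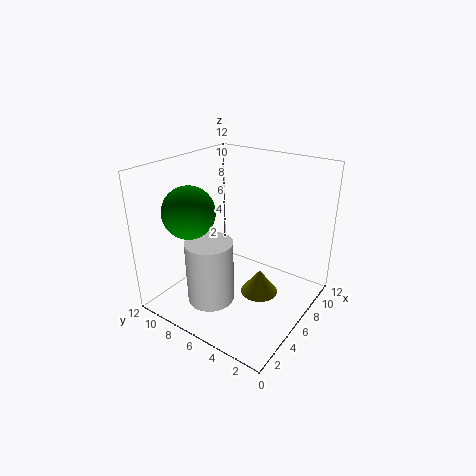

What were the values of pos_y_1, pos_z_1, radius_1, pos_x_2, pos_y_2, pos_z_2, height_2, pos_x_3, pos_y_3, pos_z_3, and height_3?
pos_y_1 = 8
pos_z_1 = 9
radius_1 = 2
pos_x_2 = 5.5
pos_y_2 = 3.5
pos_z_2 = 2
height_2 = 2
pos_x_3 = 4
pos_y_3 = 7.5
pos_z_3 = 0.5
height_3 = 5.5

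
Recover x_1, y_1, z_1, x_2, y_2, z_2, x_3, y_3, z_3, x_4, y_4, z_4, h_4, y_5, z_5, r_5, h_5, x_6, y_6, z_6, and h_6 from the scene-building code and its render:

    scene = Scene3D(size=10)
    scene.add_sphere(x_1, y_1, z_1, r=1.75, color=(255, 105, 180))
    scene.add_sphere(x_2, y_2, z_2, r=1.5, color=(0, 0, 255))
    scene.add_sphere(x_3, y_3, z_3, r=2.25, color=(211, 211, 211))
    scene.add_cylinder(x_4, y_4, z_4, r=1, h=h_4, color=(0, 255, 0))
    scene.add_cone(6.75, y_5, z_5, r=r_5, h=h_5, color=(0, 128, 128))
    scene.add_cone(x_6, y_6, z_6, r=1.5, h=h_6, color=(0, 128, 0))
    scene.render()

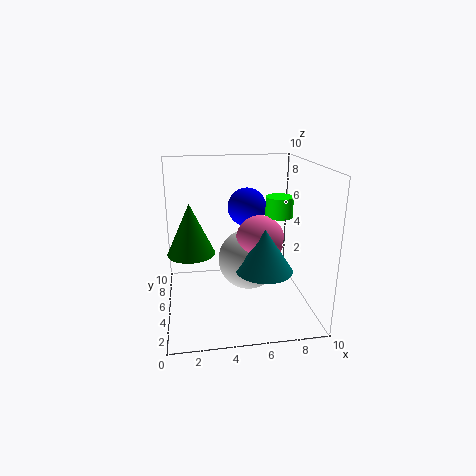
x_1 = 6.75; y_1 = 5.75; z_1 = 4.5; x_2 = 6.25; y_2 = 8.25; z_2 = 6.25; x_3 = 6; y_3 = 6.25; z_3 = 2.75; x_4 = 8.25; y_4 = 6.25; z_4 = 6; h_4 = 1.5; y_5 = 4.25; z_5 = 2.75; r_5 = 2; h_5 = 3; x_6 = 1.75; y_6 = 3.5; z_6 = 4.75; h_6 = 3.25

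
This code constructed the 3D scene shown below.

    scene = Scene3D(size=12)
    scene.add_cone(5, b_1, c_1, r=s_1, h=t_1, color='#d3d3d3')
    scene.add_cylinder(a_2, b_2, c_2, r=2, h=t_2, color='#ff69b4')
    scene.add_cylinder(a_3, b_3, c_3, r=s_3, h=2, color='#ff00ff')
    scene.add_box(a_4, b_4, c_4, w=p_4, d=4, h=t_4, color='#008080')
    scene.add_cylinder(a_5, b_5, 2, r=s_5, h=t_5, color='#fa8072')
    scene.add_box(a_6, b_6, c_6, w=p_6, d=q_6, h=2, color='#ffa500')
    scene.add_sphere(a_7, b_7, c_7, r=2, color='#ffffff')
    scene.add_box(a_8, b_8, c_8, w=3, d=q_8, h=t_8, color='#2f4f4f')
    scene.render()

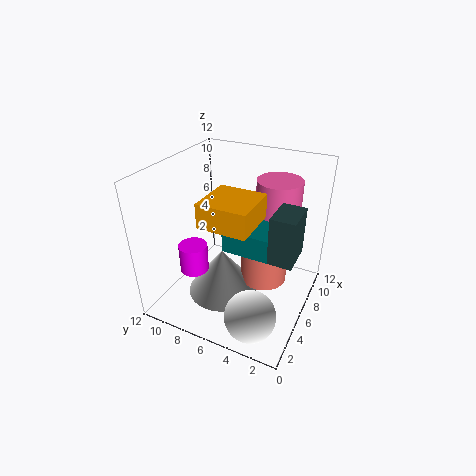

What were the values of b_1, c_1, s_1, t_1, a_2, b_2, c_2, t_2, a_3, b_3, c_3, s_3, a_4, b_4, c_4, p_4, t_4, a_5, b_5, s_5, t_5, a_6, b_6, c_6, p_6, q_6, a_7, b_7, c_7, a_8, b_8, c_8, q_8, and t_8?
b_1 = 7; c_1 = 1; s_1 = 3; t_1 = 4; a_2 = 10; b_2 = 4; c_2 = 6; t_2 = 4; a_3 = 1; b_3 = 7; c_3 = 6; s_3 = 1; a_4 = 5; b_4 = 3; c_4 = 5; p_4 = 4; t_4 = 2; a_5 = 7; b_5 = 4; s_5 = 2; t_5 = 4; a_6 = 3; b_6 = 4; c_6 = 8; p_6 = 4; q_6 = 4; a_7 = 2; b_7 = 3; c_7 = 2; a_8 = 5; b_8 = 1; c_8 = 5; q_8 = 2; t_8 = 4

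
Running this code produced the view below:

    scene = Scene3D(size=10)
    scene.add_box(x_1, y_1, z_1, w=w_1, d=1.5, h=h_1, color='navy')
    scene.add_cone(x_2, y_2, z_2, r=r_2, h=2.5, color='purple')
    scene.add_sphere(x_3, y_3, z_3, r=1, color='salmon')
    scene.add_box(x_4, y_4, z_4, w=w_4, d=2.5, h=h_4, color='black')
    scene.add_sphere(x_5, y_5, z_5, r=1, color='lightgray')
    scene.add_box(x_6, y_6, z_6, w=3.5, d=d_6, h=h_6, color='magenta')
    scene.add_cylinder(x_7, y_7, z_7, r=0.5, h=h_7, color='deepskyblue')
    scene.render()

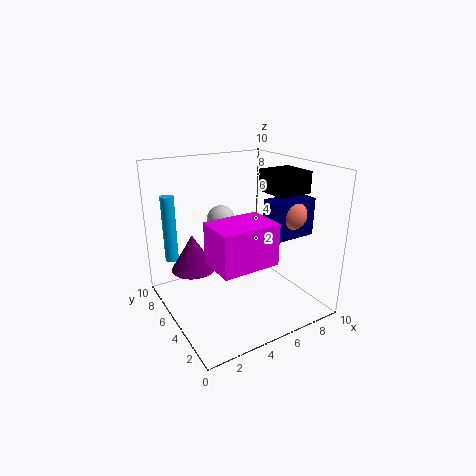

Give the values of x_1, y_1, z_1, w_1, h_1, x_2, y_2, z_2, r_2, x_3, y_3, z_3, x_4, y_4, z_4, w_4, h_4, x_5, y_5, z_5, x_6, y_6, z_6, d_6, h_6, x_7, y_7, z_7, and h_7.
x_1 = 6, y_1 = 2, z_1 = 5.5, w_1 = 3, h_1 = 2.5, x_2 = 2, y_2 = 6, z_2 = 3, r_2 = 1.5, x_3 = 7.5, y_3 = 2.5, z_3 = 7, x_4 = 7, y_4 = 3, z_4 = 8, w_4 = 2.5, h_4 = 1.5, x_5 = 4.5, y_5 = 6.5, z_5 = 6, x_6 = 1.5, y_6 = 0.5, z_6 = 5, d_6 = 2.5, h_6 = 2.5, x_7 = 1.5, y_7 = 9, z_7 = 2.5, h_7 = 5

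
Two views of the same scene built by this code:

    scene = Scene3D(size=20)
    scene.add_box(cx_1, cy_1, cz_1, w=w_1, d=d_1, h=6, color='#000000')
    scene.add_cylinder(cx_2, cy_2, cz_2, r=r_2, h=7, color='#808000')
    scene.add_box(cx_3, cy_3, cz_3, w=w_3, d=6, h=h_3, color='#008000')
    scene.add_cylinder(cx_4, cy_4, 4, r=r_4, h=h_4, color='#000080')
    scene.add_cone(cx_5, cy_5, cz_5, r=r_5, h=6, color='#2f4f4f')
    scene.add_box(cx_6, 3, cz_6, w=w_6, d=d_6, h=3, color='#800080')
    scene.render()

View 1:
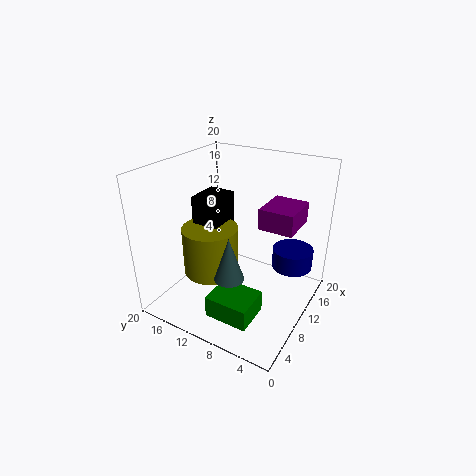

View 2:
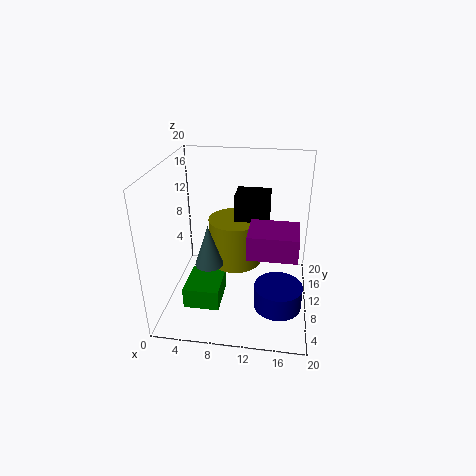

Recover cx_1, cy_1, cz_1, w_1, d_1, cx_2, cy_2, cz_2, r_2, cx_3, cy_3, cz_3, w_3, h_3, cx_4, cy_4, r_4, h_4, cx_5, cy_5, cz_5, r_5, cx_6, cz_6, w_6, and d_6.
cx_1 = 9
cy_1 = 13
cz_1 = 9
w_1 = 5
d_1 = 4
cx_2 = 9
cy_2 = 14
cz_2 = 4
r_2 = 4
cx_3 = 3
cy_3 = 5
cz_3 = 1
w_3 = 5
h_3 = 3
cx_4 = 16
cy_4 = 4
r_4 = 3
h_4 = 3
cx_5 = 6
cy_5 = 9
cz_5 = 6
r_5 = 2
cx_6 = 12
cz_6 = 11
w_6 = 6
d_6 = 5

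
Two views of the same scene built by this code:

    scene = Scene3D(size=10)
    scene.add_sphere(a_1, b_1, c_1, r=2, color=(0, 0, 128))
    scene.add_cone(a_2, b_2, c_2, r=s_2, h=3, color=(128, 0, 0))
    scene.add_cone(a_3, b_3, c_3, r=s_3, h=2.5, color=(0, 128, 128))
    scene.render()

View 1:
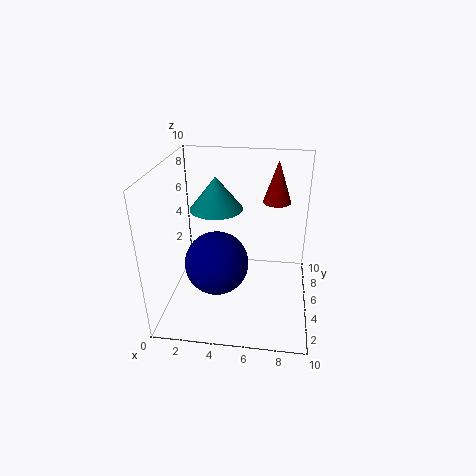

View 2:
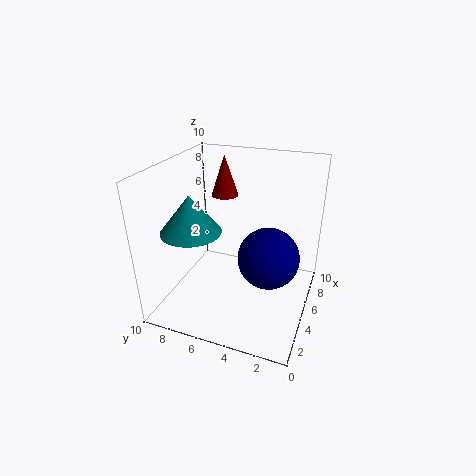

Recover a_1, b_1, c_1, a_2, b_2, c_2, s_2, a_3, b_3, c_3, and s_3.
a_1 = 4, b_1 = 2.5, c_1 = 4.5, a_2 = 7.5, b_2 = 7, c_2 = 7, s_2 = 1, a_3 = 3, b_3 = 7.5, c_3 = 6, s_3 = 2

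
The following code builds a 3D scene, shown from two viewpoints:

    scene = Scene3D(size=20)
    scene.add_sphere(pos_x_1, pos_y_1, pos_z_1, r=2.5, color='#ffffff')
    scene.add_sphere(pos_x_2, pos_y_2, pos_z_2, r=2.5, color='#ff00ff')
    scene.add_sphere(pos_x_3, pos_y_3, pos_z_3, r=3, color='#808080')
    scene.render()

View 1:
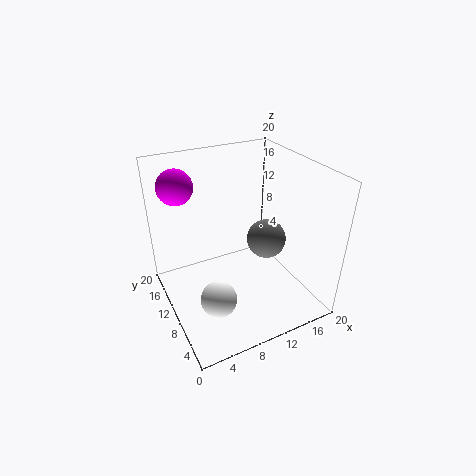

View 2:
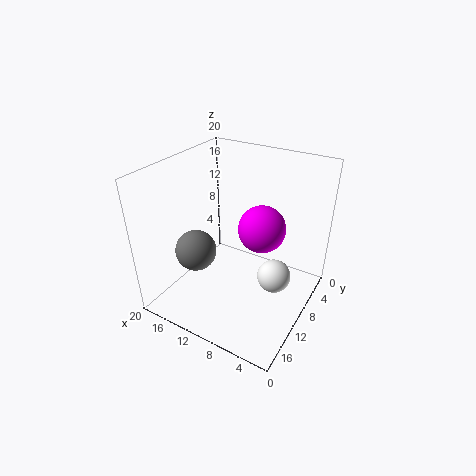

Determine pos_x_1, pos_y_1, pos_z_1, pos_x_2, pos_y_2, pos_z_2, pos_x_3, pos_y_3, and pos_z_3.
pos_x_1 = 5.5
pos_y_1 = 7
pos_z_1 = 3
pos_x_2 = 3.5
pos_y_2 = 16
pos_z_2 = 16.5
pos_x_3 = 16
pos_y_3 = 12
pos_z_3 = 7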